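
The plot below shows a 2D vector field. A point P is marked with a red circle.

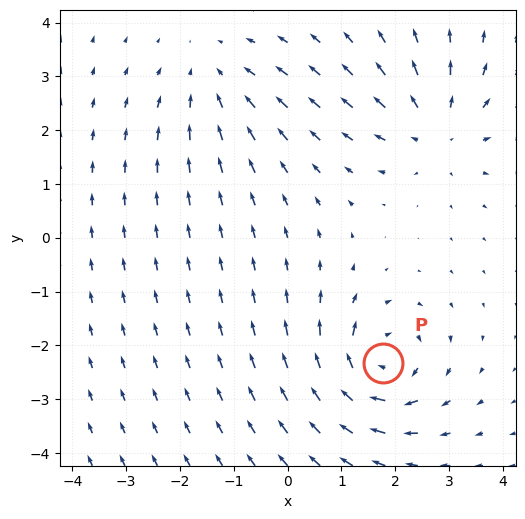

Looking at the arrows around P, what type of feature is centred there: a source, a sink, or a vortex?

vortex

At P (1.8, -2.3) the arrows circulate clockwise. Divergence ≈0, curl about -6 — near-zero divergence with nonzero curl is a vortex.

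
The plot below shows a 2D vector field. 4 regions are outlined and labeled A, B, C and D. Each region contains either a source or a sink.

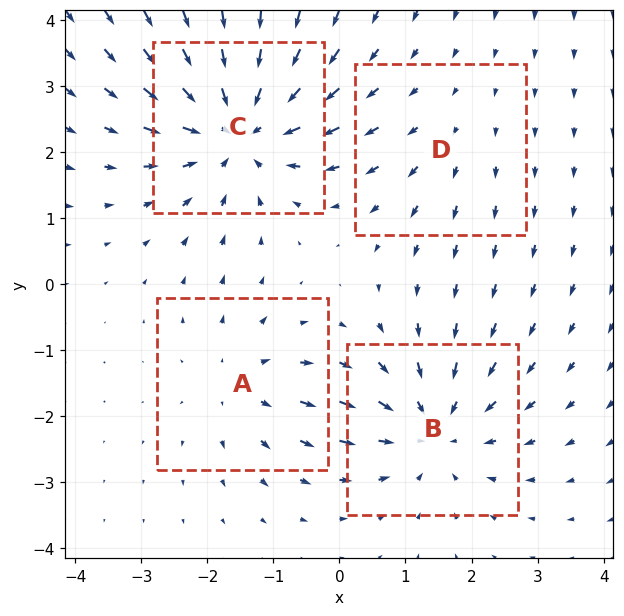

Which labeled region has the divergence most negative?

Divergence at each region's feature centre — A: about +3, B: about -5, C: about -6, D: about +2. Region C is most negative.

C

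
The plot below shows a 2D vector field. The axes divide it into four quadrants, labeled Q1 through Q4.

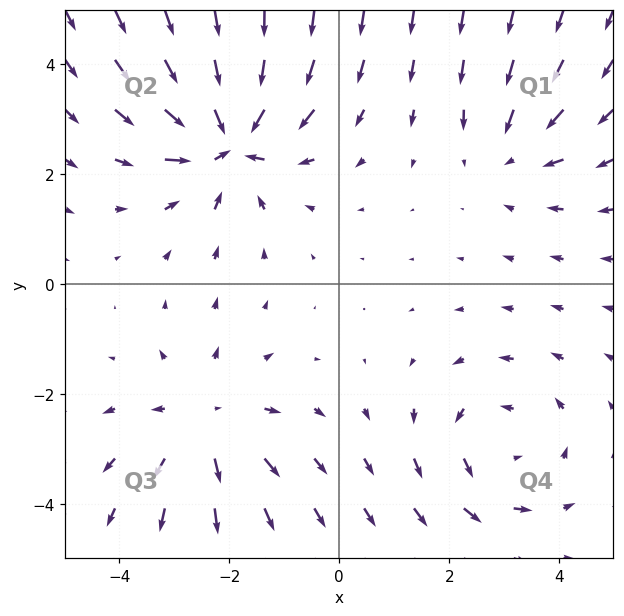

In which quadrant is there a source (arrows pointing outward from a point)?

The source sits at approximately (-2.5, -2.5), which lies in quadrant Q3. The divergence there is about +3, positive as expected for a source.

Q3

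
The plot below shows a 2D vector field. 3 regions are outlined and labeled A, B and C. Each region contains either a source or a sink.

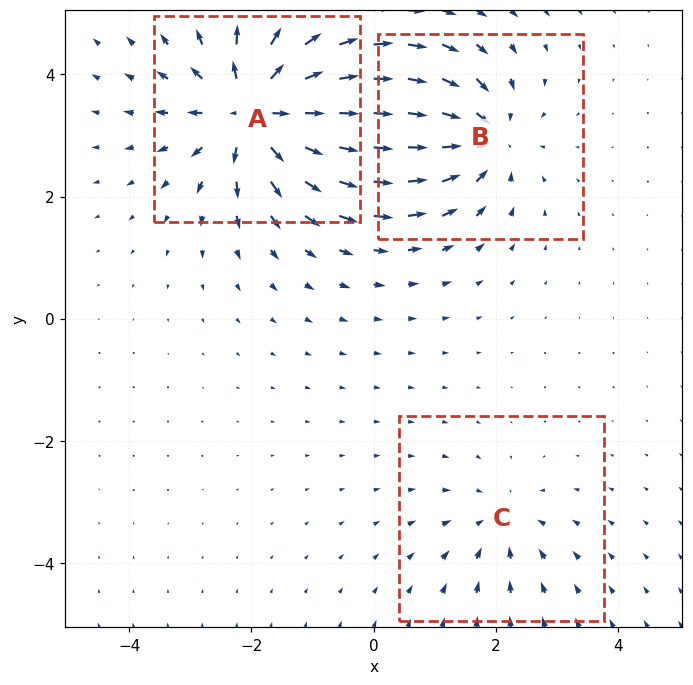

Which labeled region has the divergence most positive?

A

Divergence at each region's feature centre — A: about +6, B: about -4, C: about -2. Region A is most positive.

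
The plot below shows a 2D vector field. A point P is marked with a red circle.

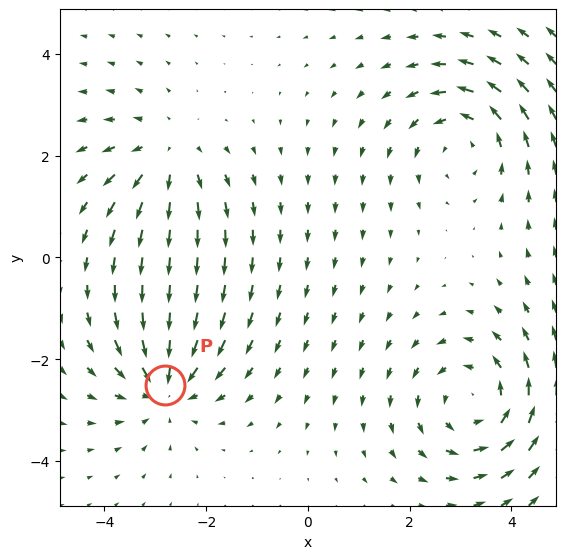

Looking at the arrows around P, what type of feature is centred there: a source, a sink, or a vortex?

sink

At P (-2.8, -2.5) the arrows converge inward. Divergence about -4, curl ≈0 — negative divergence with near-zero curl is a sink.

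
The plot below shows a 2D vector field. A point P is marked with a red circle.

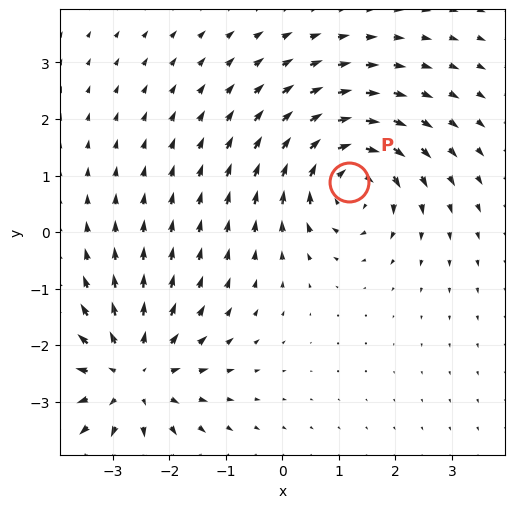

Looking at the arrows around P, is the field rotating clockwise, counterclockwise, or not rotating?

Near P at (1.2, 0.9) the arrows circulate clockwise. The curl (z-component) there is about -5; negative curl means clockwise rotation.

clockwise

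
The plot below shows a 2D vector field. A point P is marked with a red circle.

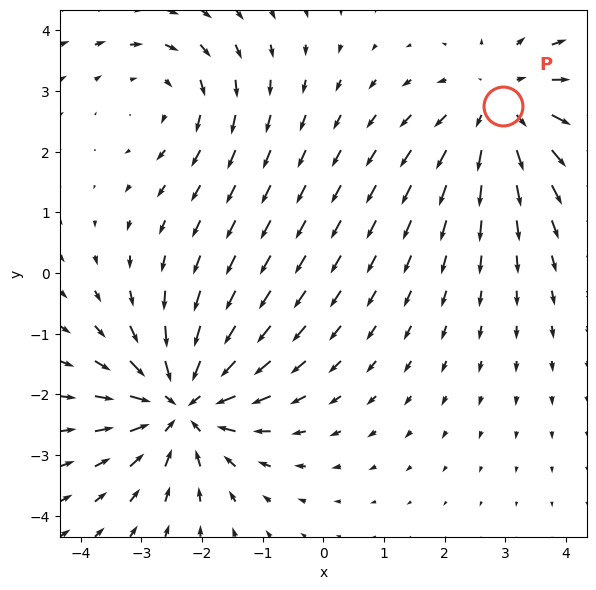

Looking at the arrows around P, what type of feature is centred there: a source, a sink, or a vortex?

At P (3.0, 2.7) the arrows spread outward. Divergence about +3, curl ≈0 — positive divergence with near-zero curl is a source.

source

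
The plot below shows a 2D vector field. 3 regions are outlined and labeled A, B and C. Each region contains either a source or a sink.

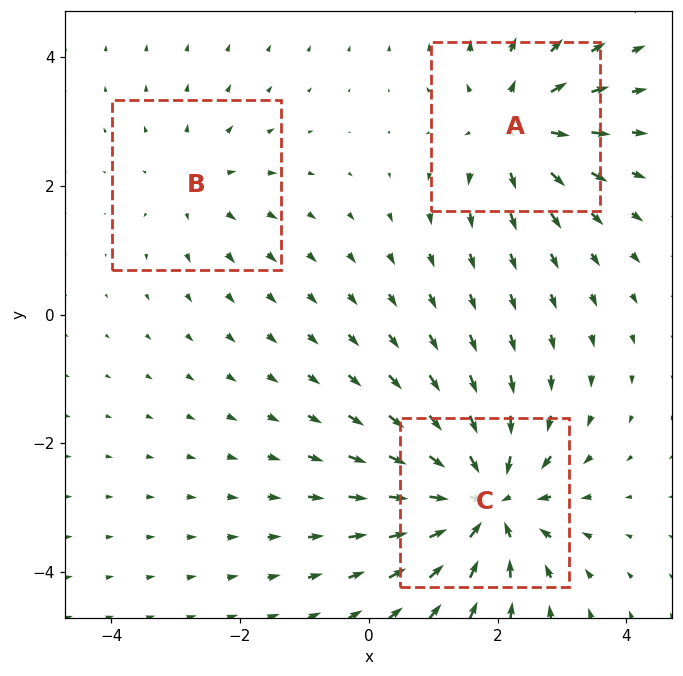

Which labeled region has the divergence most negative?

C

Divergence at each region's feature centre — A: about +3, B: about +2, C: about -5. Region C is most negative.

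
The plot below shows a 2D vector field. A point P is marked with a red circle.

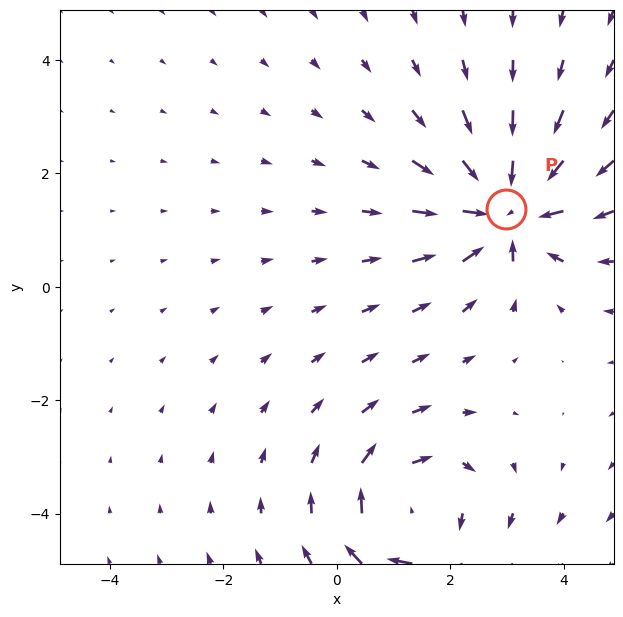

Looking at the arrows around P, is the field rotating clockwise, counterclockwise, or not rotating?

not rotating

Near P at (3.0, 1.4) the arrows show no circulation. The curl there is ≈0.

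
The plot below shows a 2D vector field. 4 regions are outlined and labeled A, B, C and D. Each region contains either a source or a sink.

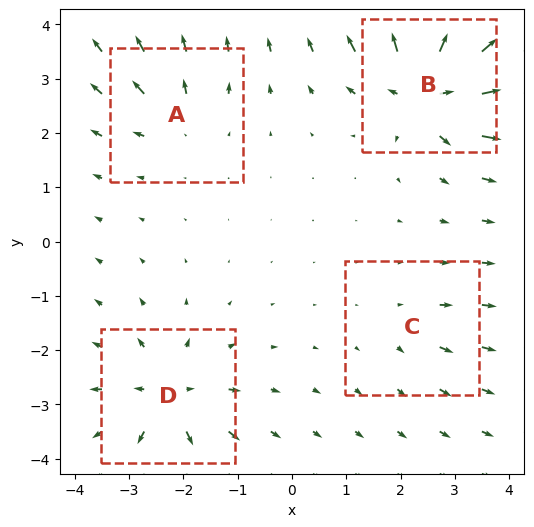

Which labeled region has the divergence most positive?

B

Divergence at each region's feature centre — A: about +4, B: about +9, C: about +2, D: about +6. Region B is most positive.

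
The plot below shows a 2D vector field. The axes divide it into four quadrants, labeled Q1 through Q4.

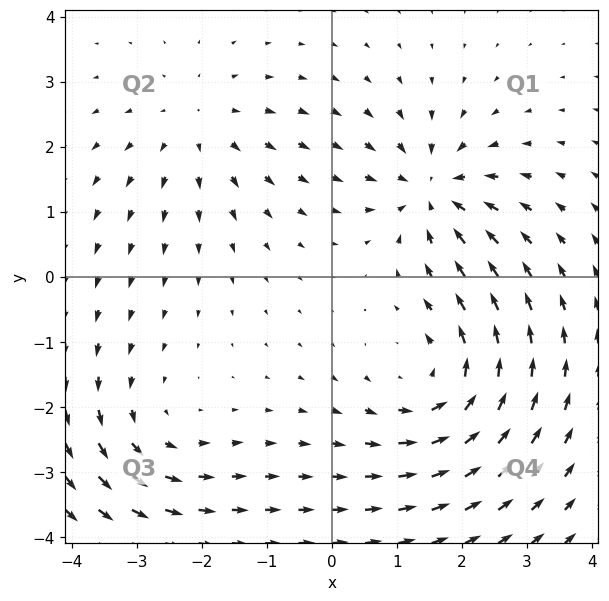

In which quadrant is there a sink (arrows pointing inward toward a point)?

Q1

The sink sits at approximately (1.5, 1.3), which lies in quadrant Q1. The divergence there is about -5, negative as expected for a sink.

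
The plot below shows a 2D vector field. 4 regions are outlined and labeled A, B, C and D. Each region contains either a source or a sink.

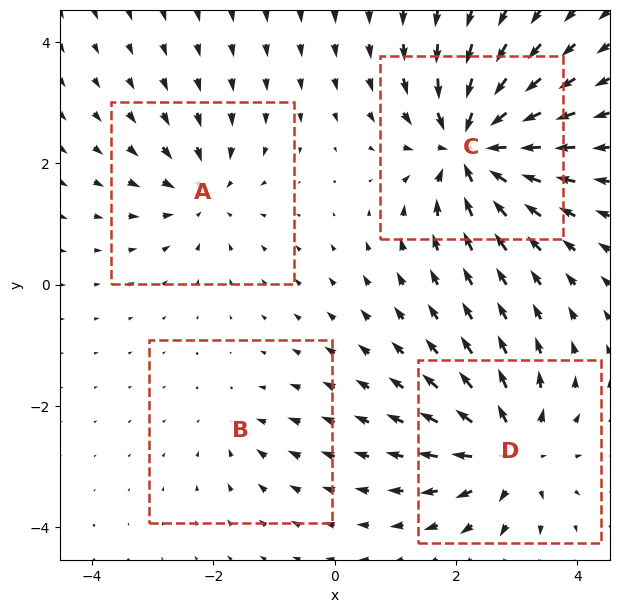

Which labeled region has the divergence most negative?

Divergence at each region's feature centre — A: about -4, B: about -2, C: about -9, D: about +6. Region C is most negative.

C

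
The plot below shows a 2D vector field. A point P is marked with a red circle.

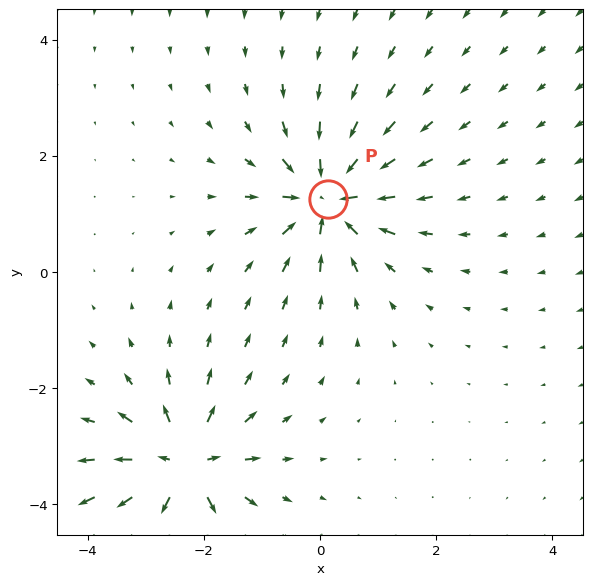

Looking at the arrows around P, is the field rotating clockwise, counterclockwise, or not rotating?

not rotating

Near P at (0.1, 1.3) the arrows show no circulation. The curl there is ≈0.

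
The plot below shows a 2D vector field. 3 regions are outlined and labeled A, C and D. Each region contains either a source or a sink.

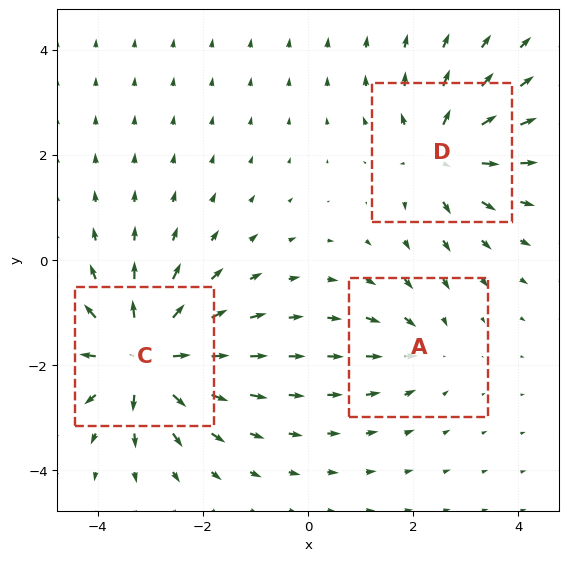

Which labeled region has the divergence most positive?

C

Divergence at each region's feature centre — A: about -2, C: about +6, D: about +4. Region C is most positive.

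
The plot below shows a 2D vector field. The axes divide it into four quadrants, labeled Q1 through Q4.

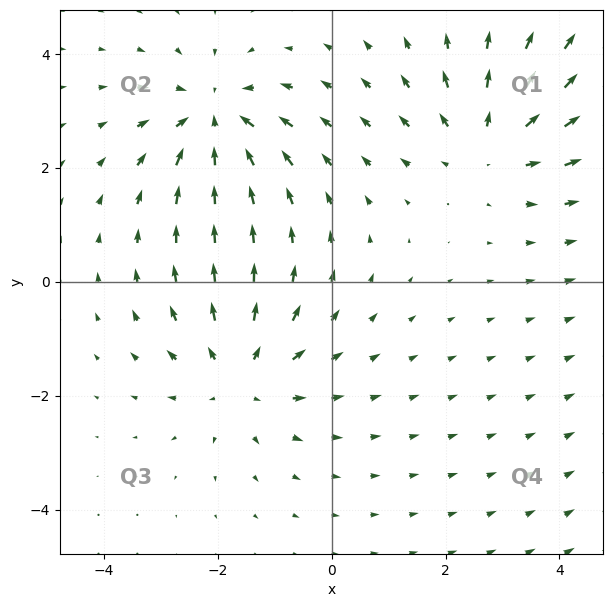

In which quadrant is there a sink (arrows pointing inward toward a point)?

The sink sits at approximately (-2.1, 2.9), which lies in quadrant Q2. The divergence there is about -5, negative as expected for a sink.

Q2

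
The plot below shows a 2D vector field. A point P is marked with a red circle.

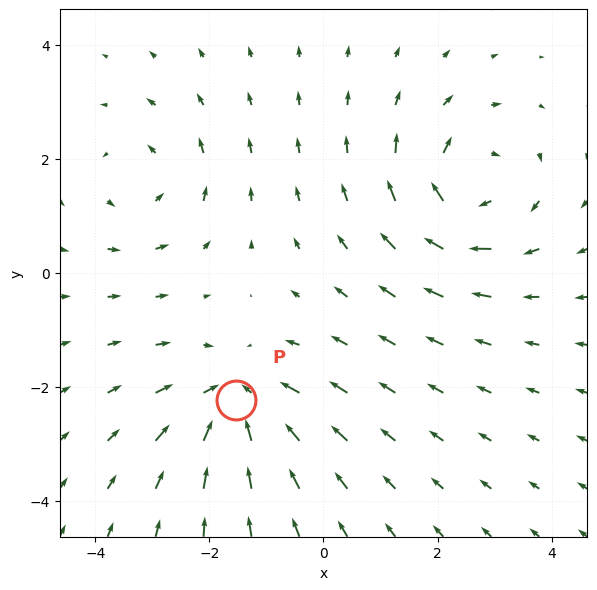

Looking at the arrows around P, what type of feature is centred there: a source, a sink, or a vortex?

sink

At P (-1.5, -2.2) the arrows converge inward. Divergence about -5, curl ≈0 — negative divergence with near-zero curl is a sink.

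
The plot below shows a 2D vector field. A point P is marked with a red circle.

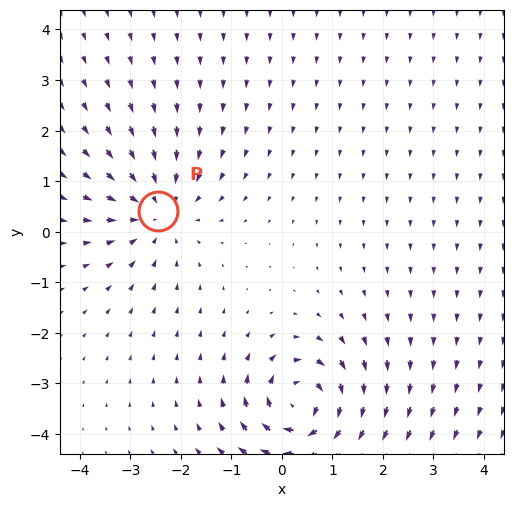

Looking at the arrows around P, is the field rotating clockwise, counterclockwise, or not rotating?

Near P at (-2.4, 0.4) the arrows show no circulation. The curl there is ≈0.

not rotating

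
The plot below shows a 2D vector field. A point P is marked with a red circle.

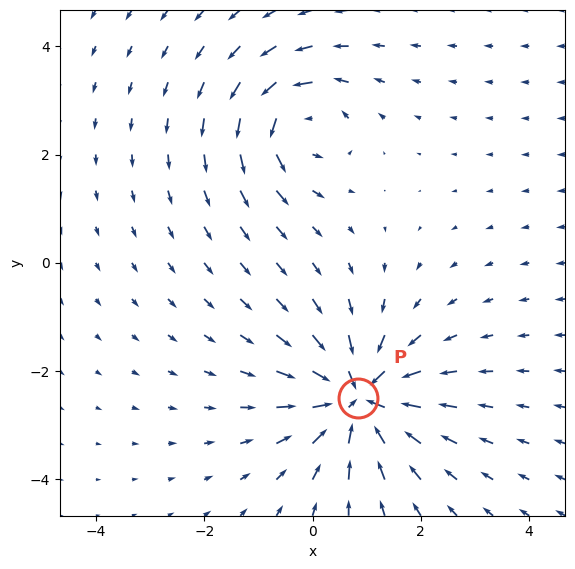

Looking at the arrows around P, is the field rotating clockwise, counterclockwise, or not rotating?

not rotating

Near P at (0.8, -2.5) the arrows show no circulation. The curl there is ≈0.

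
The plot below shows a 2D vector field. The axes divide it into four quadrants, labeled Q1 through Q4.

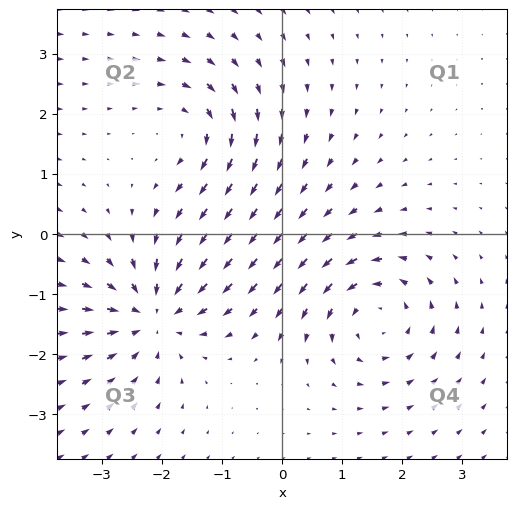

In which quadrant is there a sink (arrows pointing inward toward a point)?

Q3

The sink sits at approximately (-2.1, -1.4), which lies in quadrant Q3. The divergence there is about -6, negative as expected for a sink.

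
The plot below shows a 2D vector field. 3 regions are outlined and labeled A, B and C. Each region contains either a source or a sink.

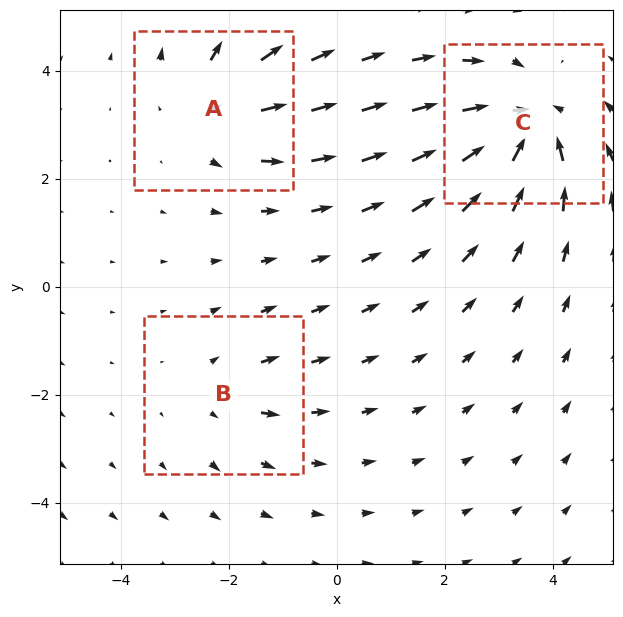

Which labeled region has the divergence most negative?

Divergence at each region's feature centre — A: about +3, B: about +2, C: about -5. Region C is most negative.

C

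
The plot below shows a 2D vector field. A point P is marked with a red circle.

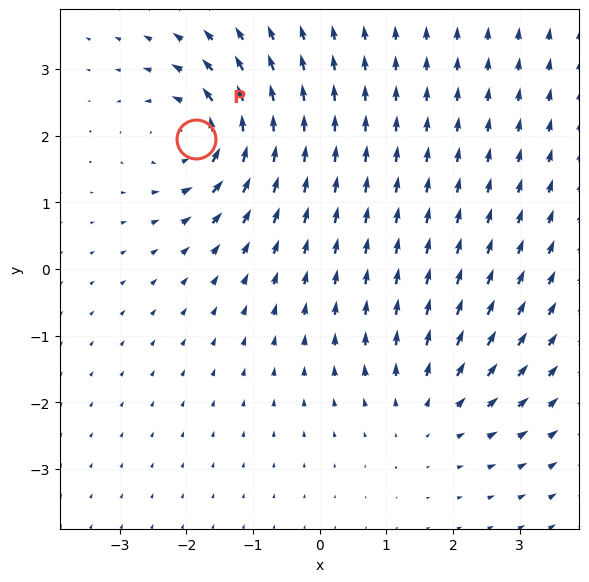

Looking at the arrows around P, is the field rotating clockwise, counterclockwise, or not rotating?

counterclockwise

Near P at (-1.9, 2.0) the arrows circulate counterclockwise. The curl (z-component) there is about +5; positive curl means counterclockwise rotation.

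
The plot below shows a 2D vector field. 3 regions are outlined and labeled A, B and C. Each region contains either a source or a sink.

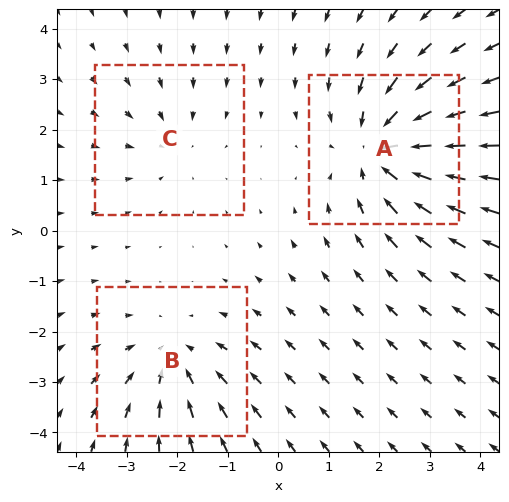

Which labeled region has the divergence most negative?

Divergence at each region's feature centre — A: about -4, B: about -3, C: about -2. Region A is most negative.

A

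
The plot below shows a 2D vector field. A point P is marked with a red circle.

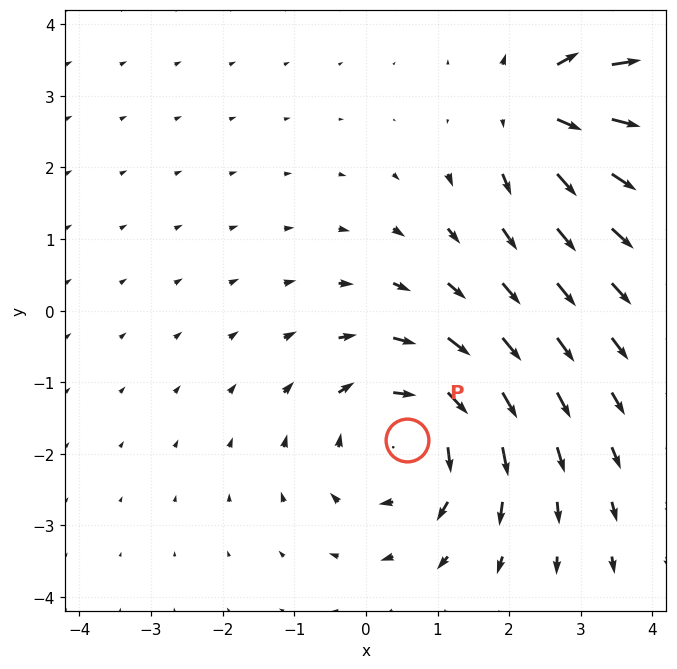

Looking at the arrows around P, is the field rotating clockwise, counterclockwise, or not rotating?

Near P at (0.6, -1.8) the arrows circulate clockwise. The curl (z-component) there is about -4; negative curl means clockwise rotation.

clockwise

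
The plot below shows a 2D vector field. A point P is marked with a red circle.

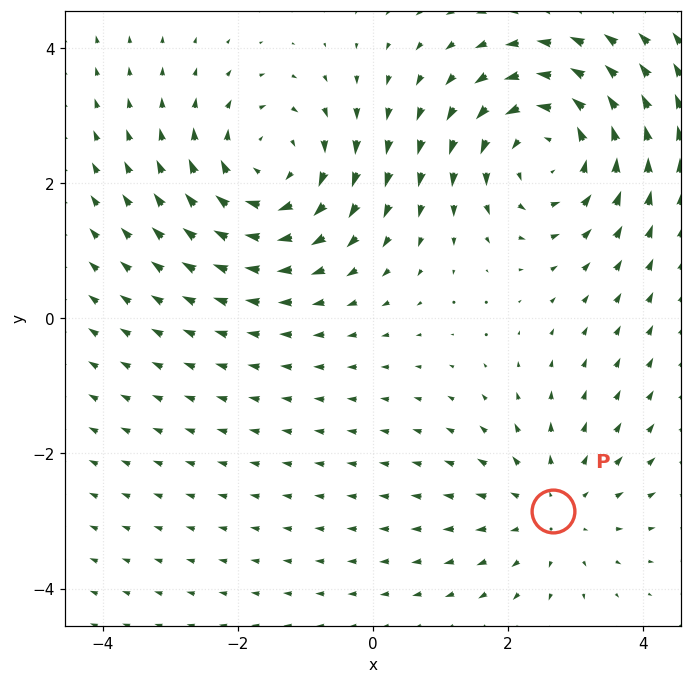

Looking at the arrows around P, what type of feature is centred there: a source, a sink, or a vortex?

source

At P (2.7, -2.8) the arrows spread outward. Divergence about +2, curl ≈0 — positive divergence with near-zero curl is a source.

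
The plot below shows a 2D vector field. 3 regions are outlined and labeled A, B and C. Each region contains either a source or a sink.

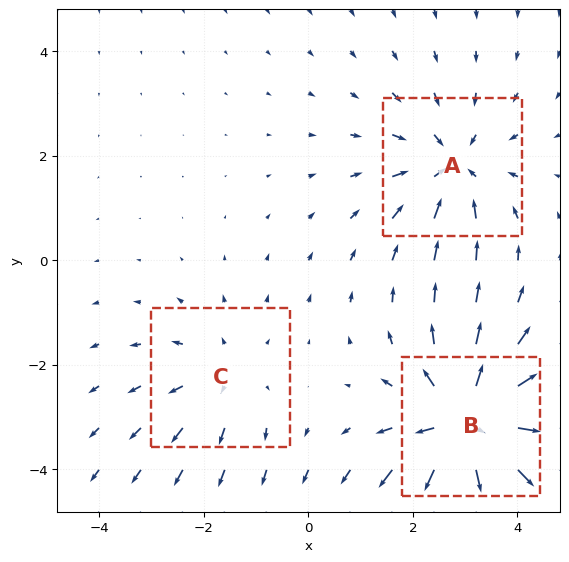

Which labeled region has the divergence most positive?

B

Divergence at each region's feature centre — A: about -3, B: about +5, C: about +2. Region B is most positive.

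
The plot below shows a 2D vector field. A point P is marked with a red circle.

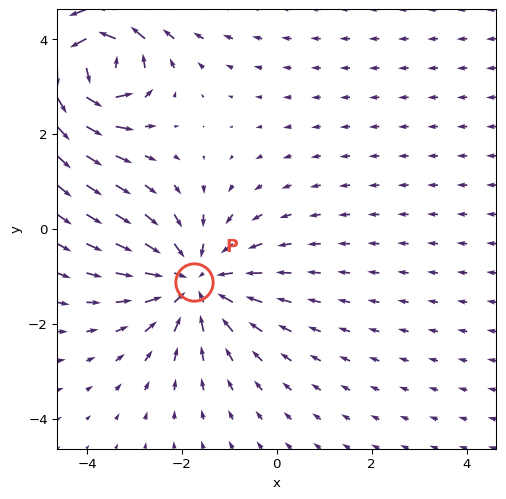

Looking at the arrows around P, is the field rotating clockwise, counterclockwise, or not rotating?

not rotating

Near P at (-1.7, -1.1) the arrows show no circulation. The curl there is ≈0.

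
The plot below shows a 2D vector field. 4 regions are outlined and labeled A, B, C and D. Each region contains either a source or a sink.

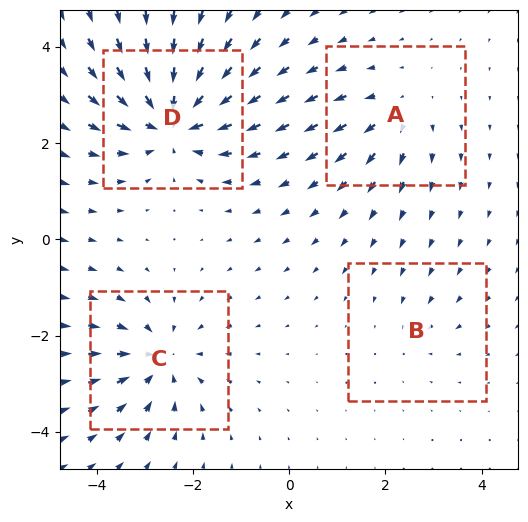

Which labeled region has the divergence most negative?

Divergence at each region's feature centre — A: about +3, B: about -2, C: about -5, D: about -7. Region D is most negative.

D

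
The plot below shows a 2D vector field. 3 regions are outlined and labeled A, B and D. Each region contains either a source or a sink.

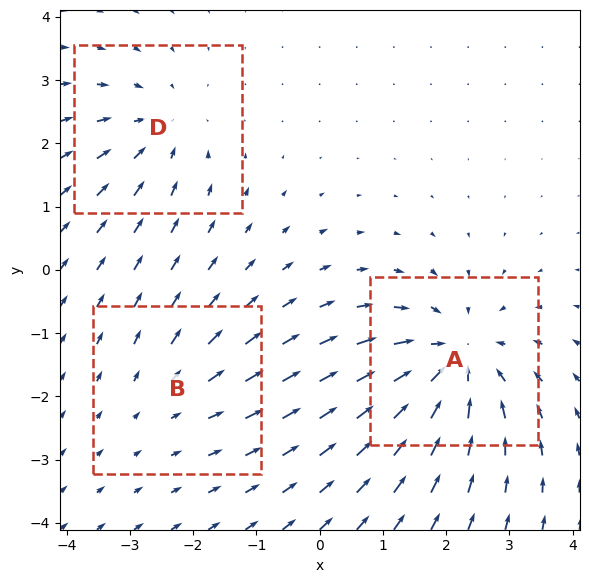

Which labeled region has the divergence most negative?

A

Divergence at each region's feature centre — A: about -5, B: about +2, D: about -3. Region A is most negative.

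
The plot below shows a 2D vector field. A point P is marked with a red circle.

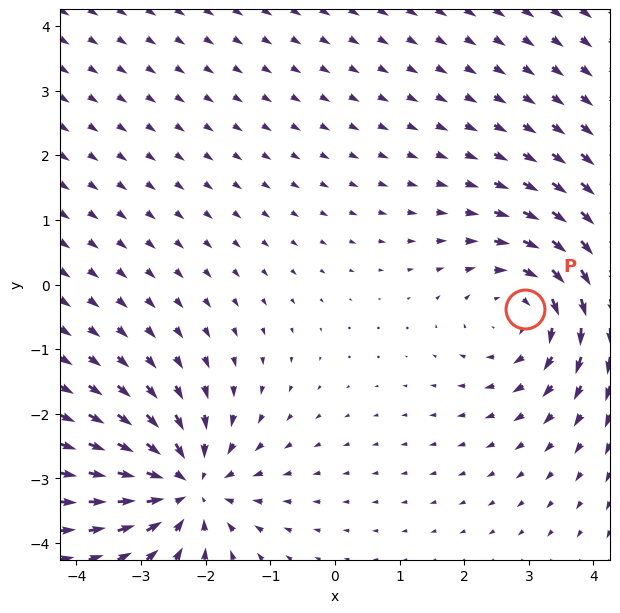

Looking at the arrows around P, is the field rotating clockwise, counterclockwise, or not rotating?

Near P at (2.9, -0.4) the arrows circulate clockwise. The curl (z-component) there is about -2; negative curl means clockwise rotation.

clockwise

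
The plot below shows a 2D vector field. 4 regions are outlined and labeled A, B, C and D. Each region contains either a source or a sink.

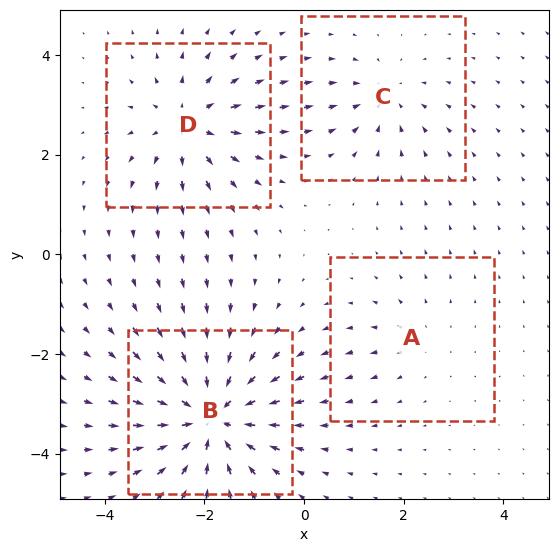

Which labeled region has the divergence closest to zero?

Divergence at each region's feature centre — A: about +2, B: about -8, C: about -4, D: about +5. Region A is closest to zero.

A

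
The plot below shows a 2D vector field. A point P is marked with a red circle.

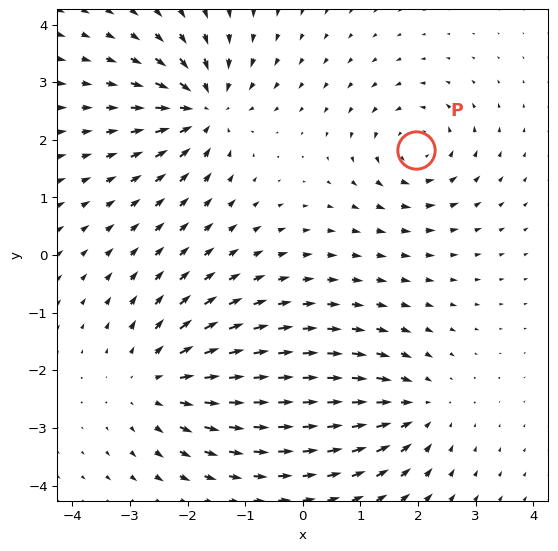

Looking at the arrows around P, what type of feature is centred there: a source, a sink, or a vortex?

vortex

At P (2.0, 1.8) the arrows circulate counterclockwise. Divergence ≈0, curl about +4 — near-zero divergence with nonzero curl is a vortex.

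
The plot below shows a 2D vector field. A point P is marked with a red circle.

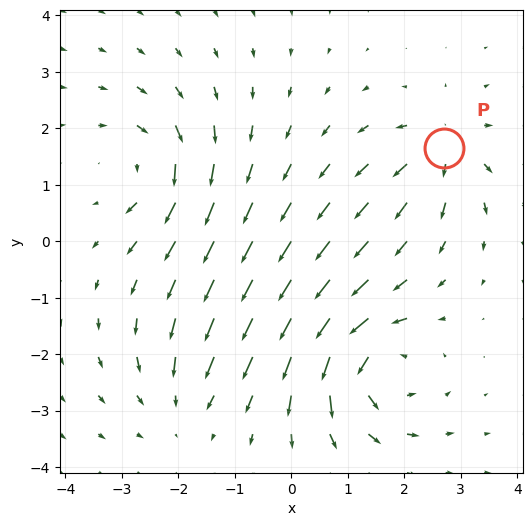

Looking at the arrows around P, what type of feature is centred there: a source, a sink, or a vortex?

source

At P (2.7, 1.6) the arrows spread outward. Divergence about +4, curl ≈0 — positive divergence with near-zero curl is a source.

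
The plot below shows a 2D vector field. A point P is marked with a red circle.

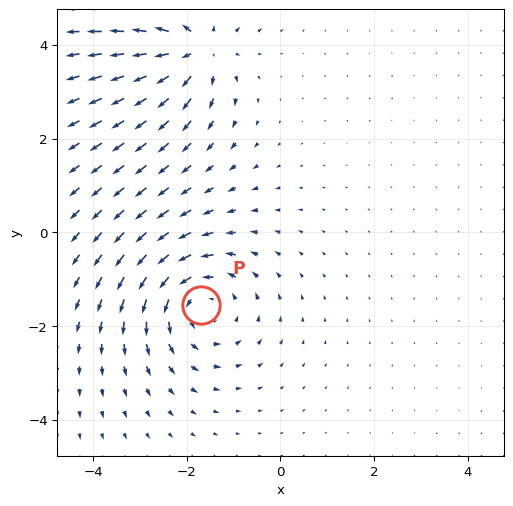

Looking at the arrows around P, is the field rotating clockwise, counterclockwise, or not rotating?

counterclockwise

Near P at (-1.7, -1.6) the arrows circulate counterclockwise. The curl (z-component) there is about +4; positive curl means counterclockwise rotation.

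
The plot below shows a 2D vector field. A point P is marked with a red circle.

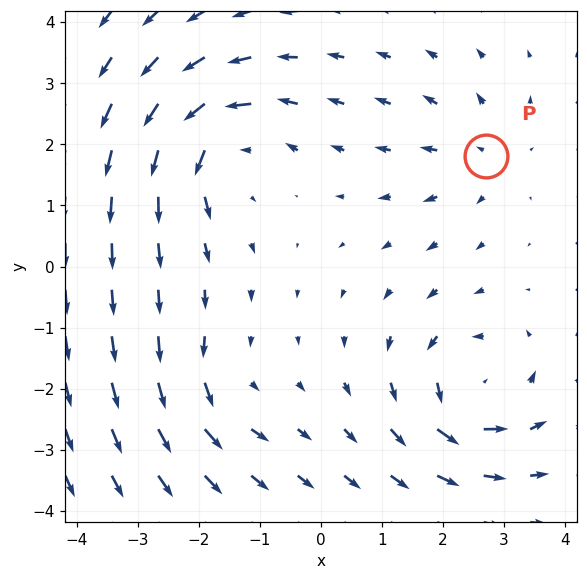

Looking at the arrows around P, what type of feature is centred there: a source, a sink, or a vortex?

source

At P (2.7, 1.8) the arrows spread outward. Divergence about +3, curl ≈0 — positive divergence with near-zero curl is a source.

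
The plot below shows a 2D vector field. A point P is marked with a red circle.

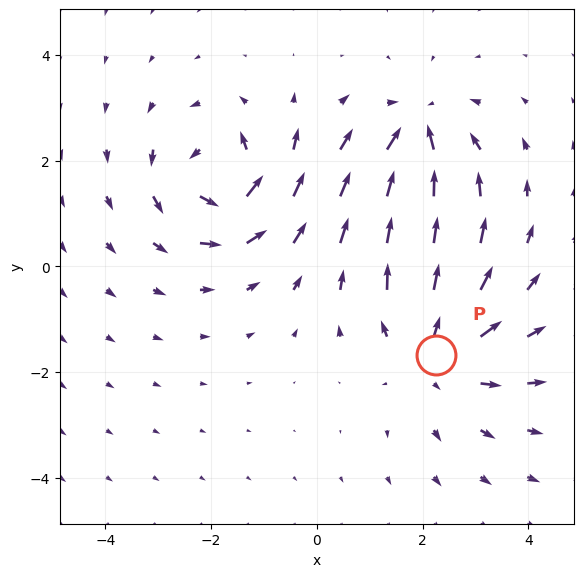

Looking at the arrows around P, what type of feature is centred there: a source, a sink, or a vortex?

At P (2.3, -1.7) the arrows spread outward. Divergence about +4, curl ≈0 — positive divergence with near-zero curl is a source.

source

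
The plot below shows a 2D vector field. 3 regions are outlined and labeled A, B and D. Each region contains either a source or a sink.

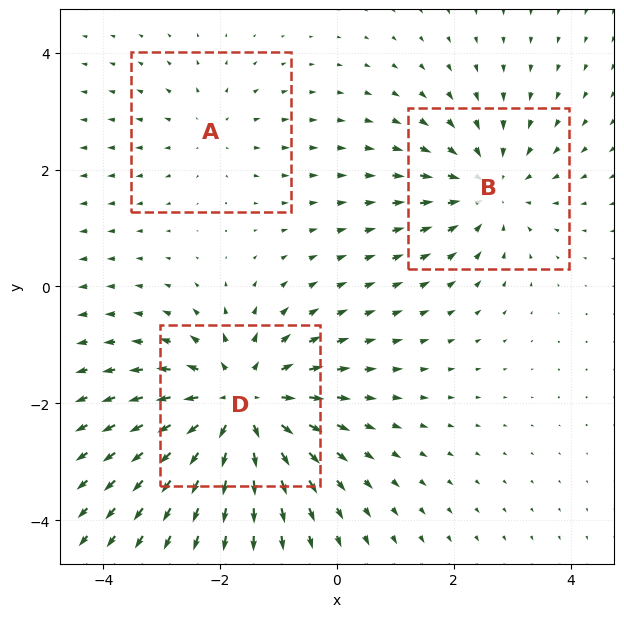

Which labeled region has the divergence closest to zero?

A

Divergence at each region's feature centre — A: about +2, B: about -3, D: about +4. Region A is closest to zero.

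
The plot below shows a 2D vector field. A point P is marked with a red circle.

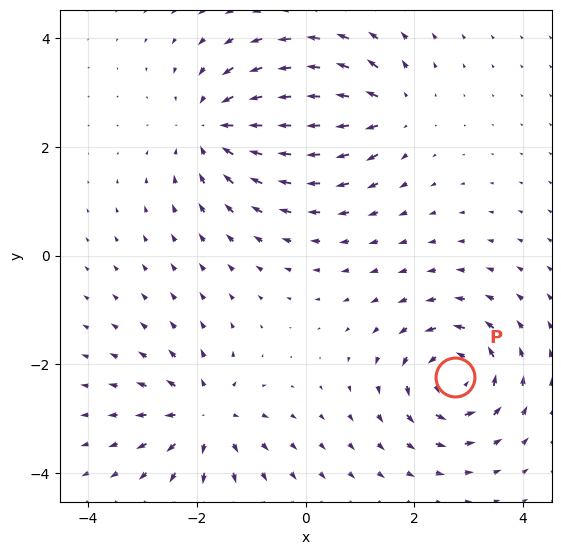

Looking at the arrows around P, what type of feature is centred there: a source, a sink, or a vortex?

At P (2.7, -2.2) the arrows circulate counterclockwise. Divergence ≈0, curl about +6 — near-zero divergence with nonzero curl is a vortex.

vortex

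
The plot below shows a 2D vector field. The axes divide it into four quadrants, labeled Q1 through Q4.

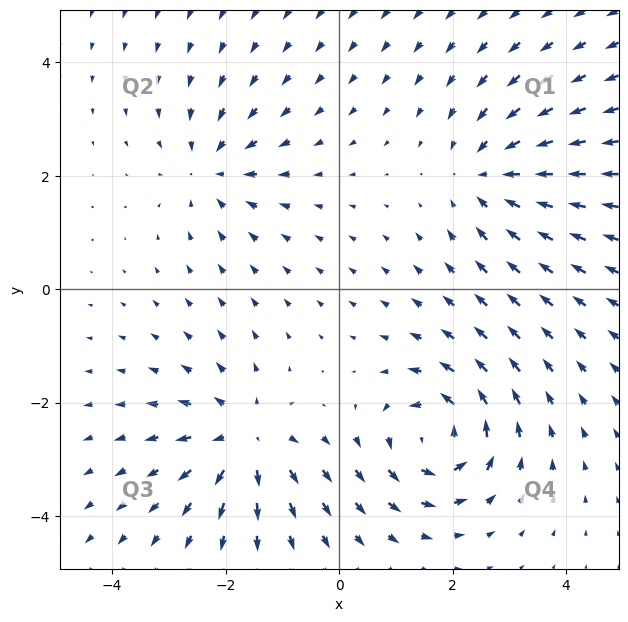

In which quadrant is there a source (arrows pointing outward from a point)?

Q3

The source sits at approximately (-1.7, -2.6), which lies in quadrant Q3. The divergence there is about +5, positive as expected for a source.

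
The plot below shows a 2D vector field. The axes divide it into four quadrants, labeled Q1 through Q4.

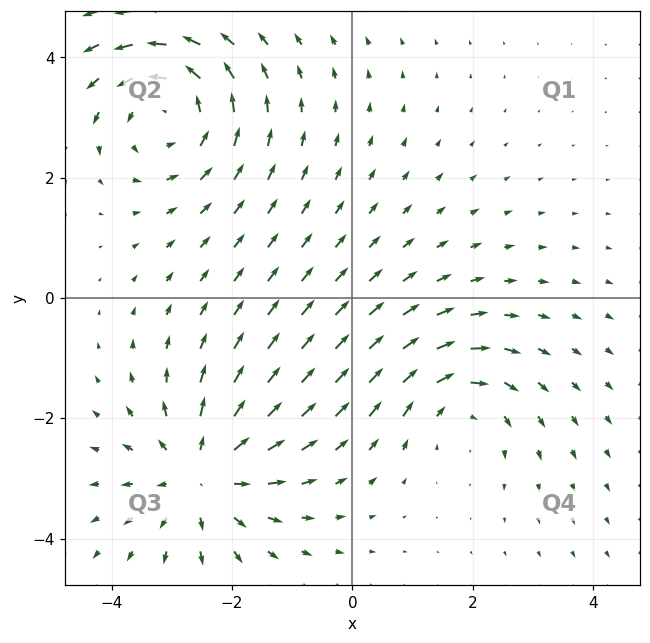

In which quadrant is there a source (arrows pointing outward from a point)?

Q3

The source sits at approximately (-2.5, -2.9), which lies in quadrant Q3. The divergence there is about +5, positive as expected for a source.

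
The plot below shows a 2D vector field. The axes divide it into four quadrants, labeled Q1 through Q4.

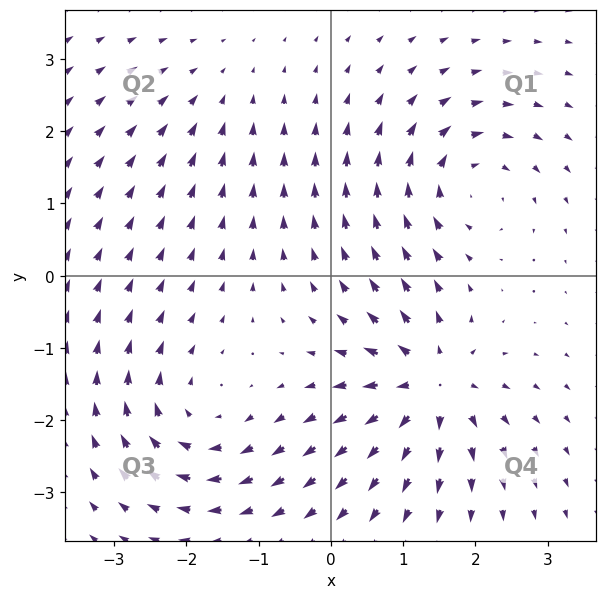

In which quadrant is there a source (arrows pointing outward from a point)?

The source sits at approximately (1.4, -1.5), which lies in quadrant Q4. The divergence there is about +7, positive as expected for a source.

Q4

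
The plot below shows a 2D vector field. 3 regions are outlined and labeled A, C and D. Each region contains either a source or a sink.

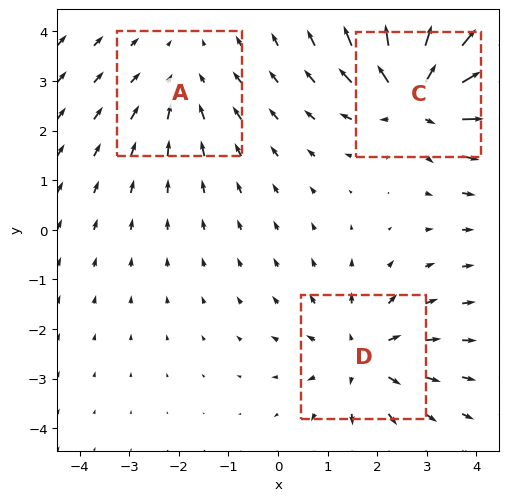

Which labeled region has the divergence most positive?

C

Divergence at each region's feature centre — A: about -2, C: about +5, D: about +3. Region C is most positive.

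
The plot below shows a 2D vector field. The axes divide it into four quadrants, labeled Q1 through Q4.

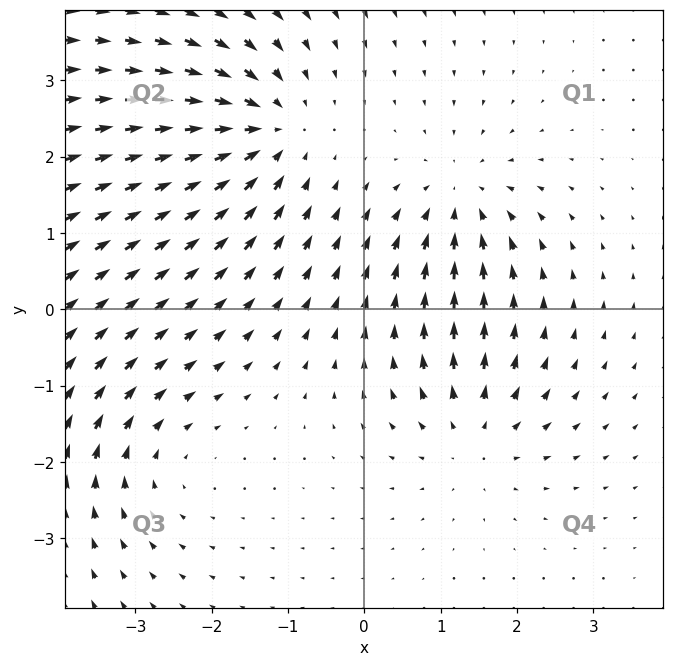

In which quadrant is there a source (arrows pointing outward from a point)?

The source sits at approximately (1.4, -1.6), which lies in quadrant Q4. The divergence there is about +4, positive as expected for a source.

Q4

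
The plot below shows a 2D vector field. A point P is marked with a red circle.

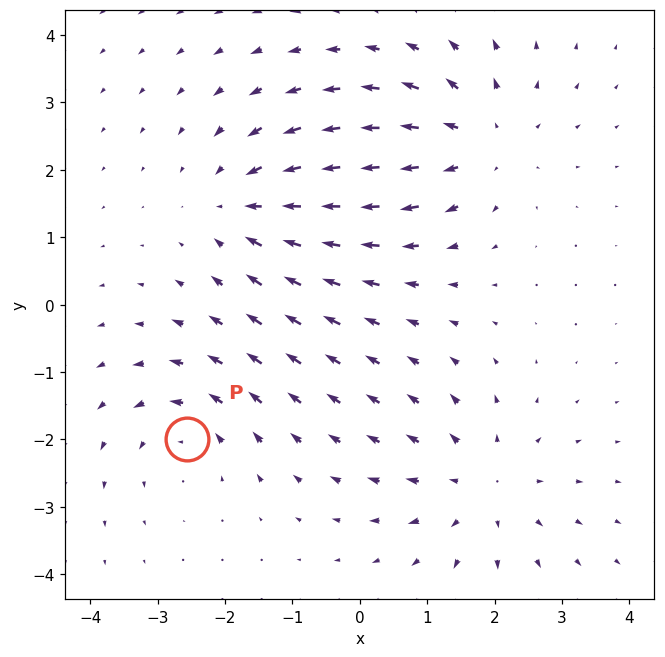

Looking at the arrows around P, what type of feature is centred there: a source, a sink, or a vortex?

At P (-2.6, -2.0) the arrows circulate counterclockwise. Divergence ≈0, curl about +4 — near-zero divergence with nonzero curl is a vortex.

vortex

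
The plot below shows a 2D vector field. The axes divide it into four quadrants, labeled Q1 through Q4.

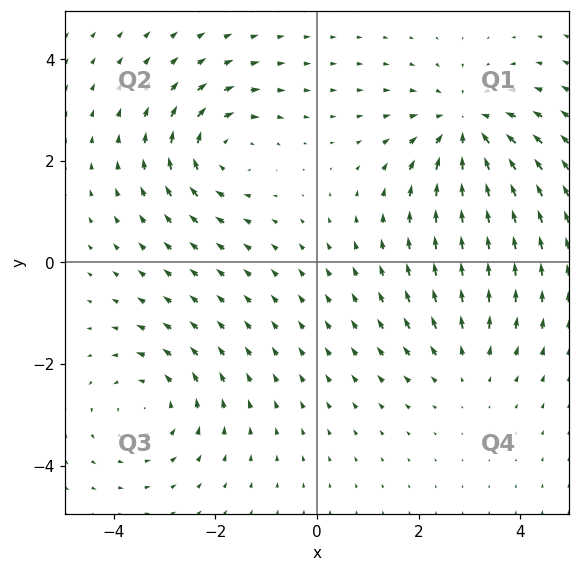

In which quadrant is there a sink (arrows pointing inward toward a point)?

The sink sits at approximately (2.9, 2.7), which lies in quadrant Q1. The divergence there is about -4, negative as expected for a sink.

Q1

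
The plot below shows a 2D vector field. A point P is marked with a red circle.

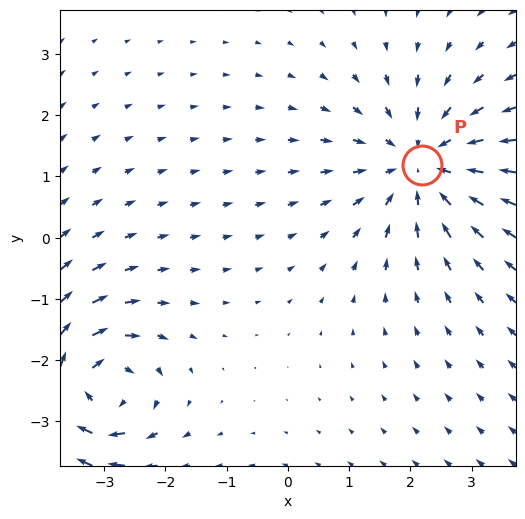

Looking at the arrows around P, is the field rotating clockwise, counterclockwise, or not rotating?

Near P at (2.2, 1.2) the arrows show no circulation. The curl there is ≈0.

not rotating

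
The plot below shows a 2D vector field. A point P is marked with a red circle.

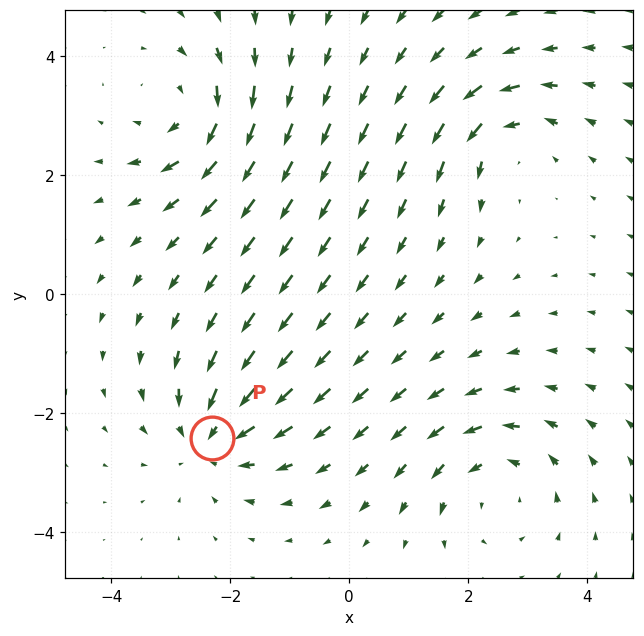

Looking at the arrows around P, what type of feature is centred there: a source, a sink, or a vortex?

At P (-2.3, -2.4) the arrows converge inward. Divergence about -5, curl ≈0 — negative divergence with near-zero curl is a sink.

sink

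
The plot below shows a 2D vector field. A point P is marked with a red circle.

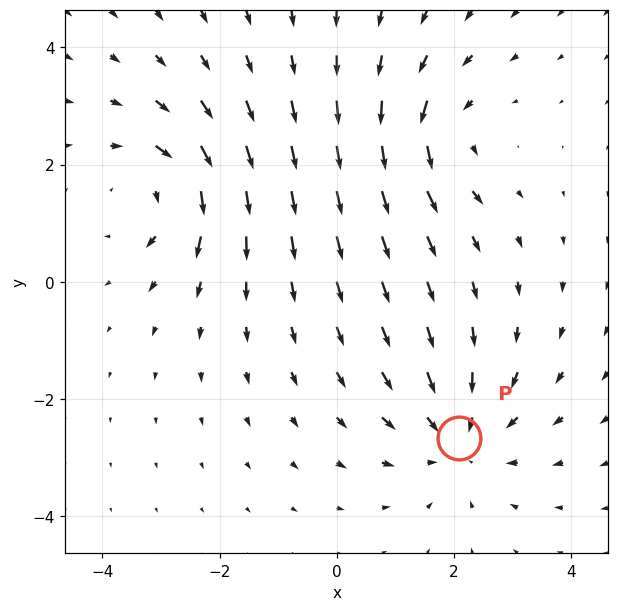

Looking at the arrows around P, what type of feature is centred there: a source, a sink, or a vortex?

At P (2.1, -2.7) the arrows converge inward. Divergence about -3, curl ≈0 — negative divergence with near-zero curl is a sink.

sink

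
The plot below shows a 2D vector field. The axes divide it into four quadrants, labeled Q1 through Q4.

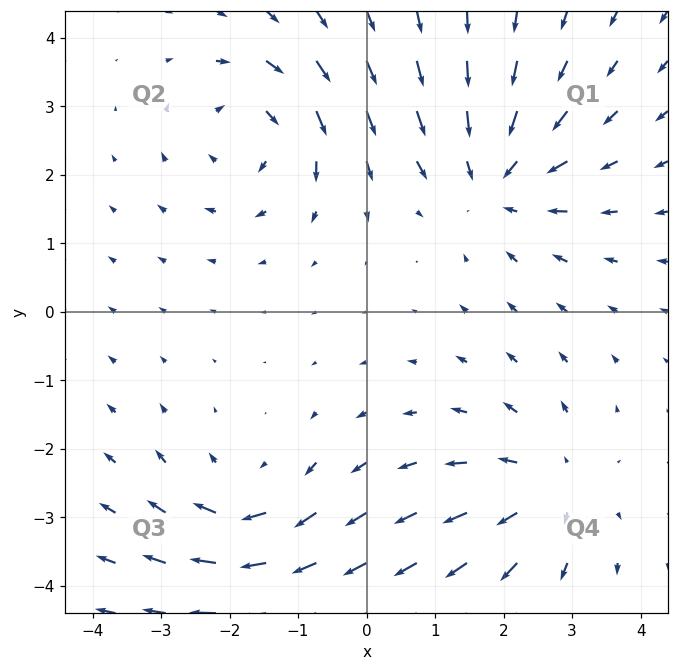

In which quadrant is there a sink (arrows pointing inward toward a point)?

The sink sits at approximately (1.9, 1.9), which lies in quadrant Q1. The divergence there is about -4, negative as expected for a sink.

Q1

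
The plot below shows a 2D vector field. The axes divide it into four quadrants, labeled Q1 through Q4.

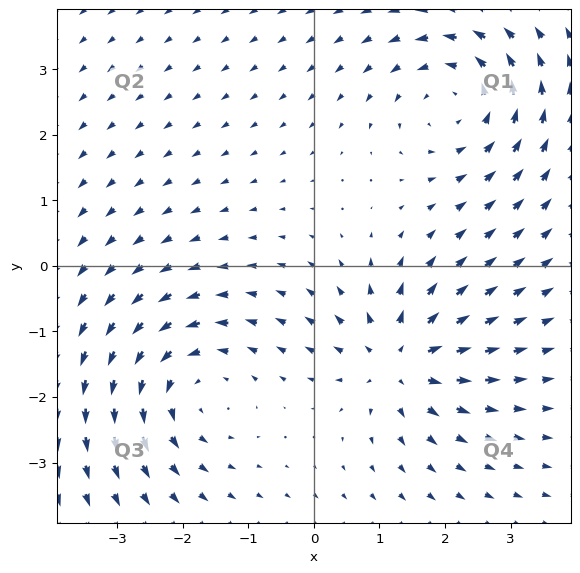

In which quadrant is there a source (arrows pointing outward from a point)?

Q4

The source sits at approximately (1.3, -1.5), which lies in quadrant Q4. The divergence there is about +6, positive as expected for a source.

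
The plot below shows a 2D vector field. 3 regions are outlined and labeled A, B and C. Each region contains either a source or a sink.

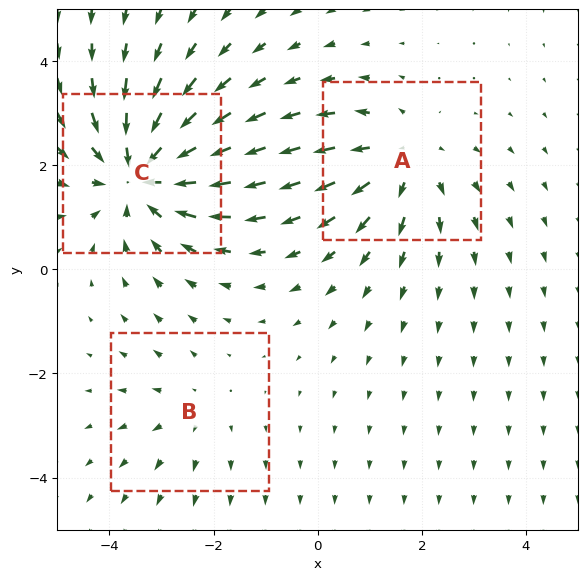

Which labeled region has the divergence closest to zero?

Divergence at each region's feature centre — A: about +3, B: about +2, C: about -4. Region B is closest to zero.

B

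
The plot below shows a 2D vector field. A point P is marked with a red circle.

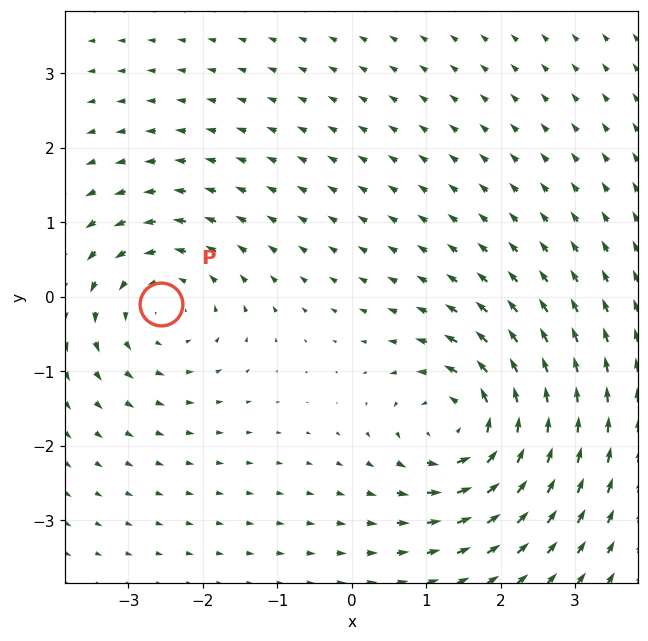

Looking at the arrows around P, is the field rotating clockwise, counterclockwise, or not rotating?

Near P at (-2.6, -0.1) the arrows circulate counterclockwise. The curl (z-component) there is about +3; positive curl means counterclockwise rotation.

counterclockwise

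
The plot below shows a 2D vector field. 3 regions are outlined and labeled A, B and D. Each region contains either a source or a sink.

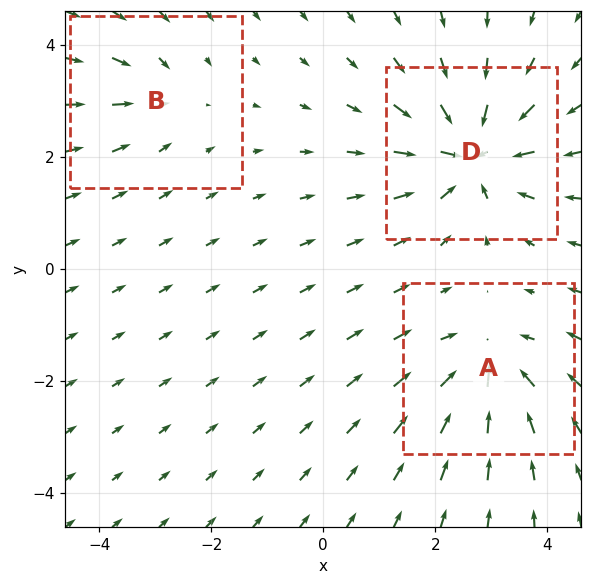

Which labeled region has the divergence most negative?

Divergence at each region's feature centre — A: about -4, B: about -2, D: about -5. Region D is most negative.

D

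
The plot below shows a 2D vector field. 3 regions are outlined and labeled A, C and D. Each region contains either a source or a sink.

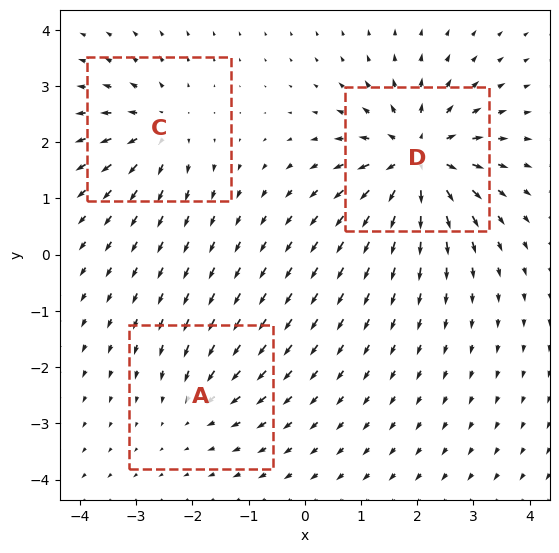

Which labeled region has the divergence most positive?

Divergence at each region's feature centre — A: about -2, C: about +4, D: about +6. Region D is most positive.

D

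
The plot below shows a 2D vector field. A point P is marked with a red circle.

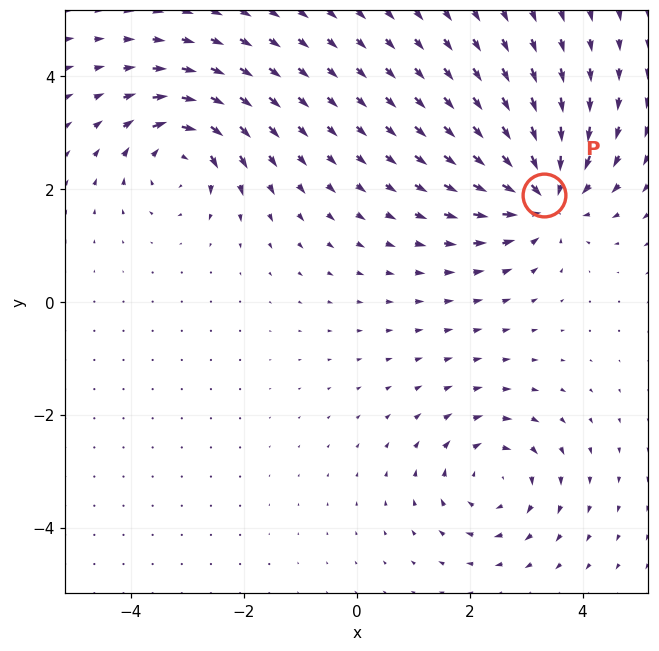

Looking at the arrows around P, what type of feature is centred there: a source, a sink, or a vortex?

sink

At P (3.3, 1.9) the arrows converge inward. Divergence about -4, curl ≈0 — negative divergence with near-zero curl is a sink.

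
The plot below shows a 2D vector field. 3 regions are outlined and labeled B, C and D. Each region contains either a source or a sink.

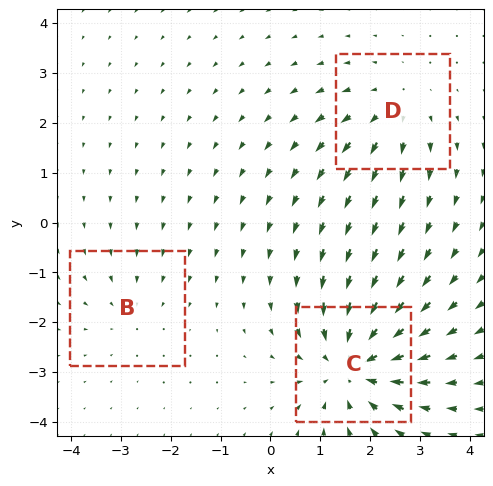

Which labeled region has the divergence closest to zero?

B

Divergence at each region's feature centre — B: about -2, C: about -5, D: about +3. Region B is closest to zero.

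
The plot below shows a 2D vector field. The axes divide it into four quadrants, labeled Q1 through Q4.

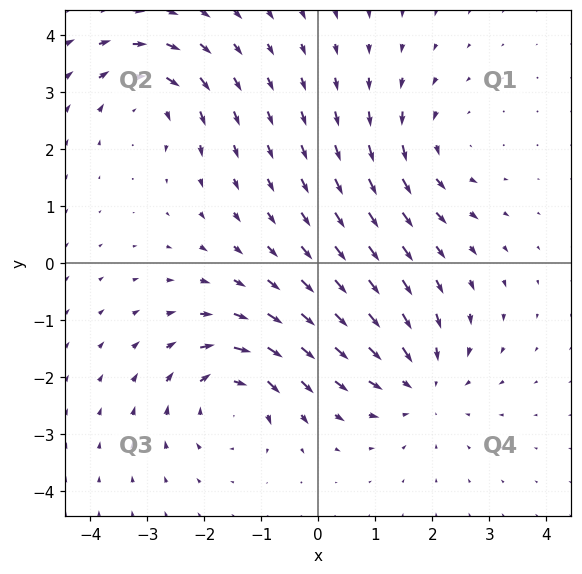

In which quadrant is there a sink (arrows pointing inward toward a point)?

The sink sits at approximately (1.8, -2.1), which lies in quadrant Q4. The divergence there is about -4, negative as expected for a sink.

Q4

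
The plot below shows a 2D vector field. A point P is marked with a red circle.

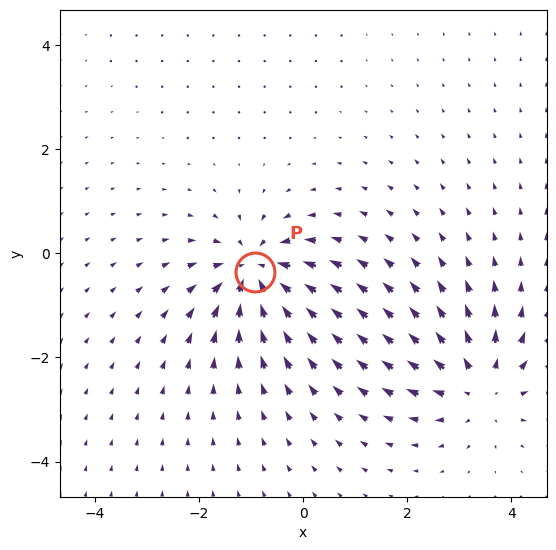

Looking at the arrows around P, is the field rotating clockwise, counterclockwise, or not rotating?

Near P at (-0.9, -0.4) the arrows show no circulation. The curl there is ≈0.

not rotating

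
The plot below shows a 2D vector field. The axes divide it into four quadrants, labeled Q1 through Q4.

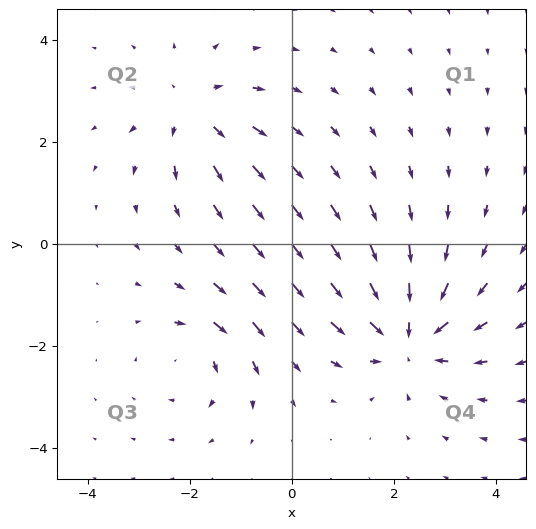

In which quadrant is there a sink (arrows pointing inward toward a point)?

The sink sits at approximately (2.3, -1.8), which lies in quadrant Q4. The divergence there is about -5, negative as expected for a sink.

Q4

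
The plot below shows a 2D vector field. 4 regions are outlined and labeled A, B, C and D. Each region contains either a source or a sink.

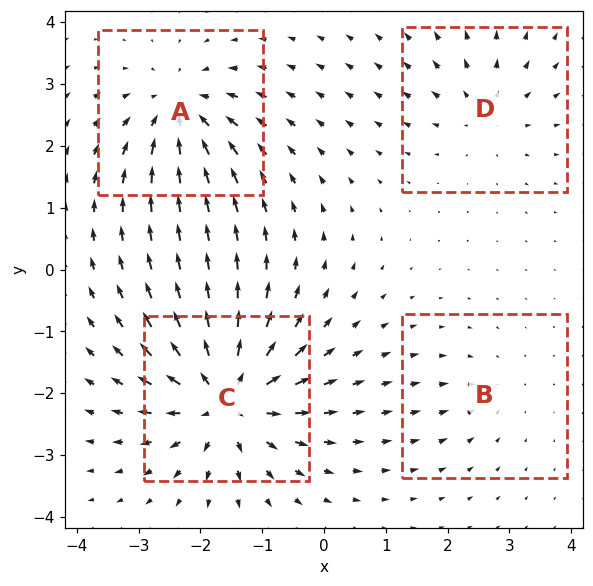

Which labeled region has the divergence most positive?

C

Divergence at each region's feature centre — A: about -6, B: about -2, C: about +9, D: about +4. Region C is most positive.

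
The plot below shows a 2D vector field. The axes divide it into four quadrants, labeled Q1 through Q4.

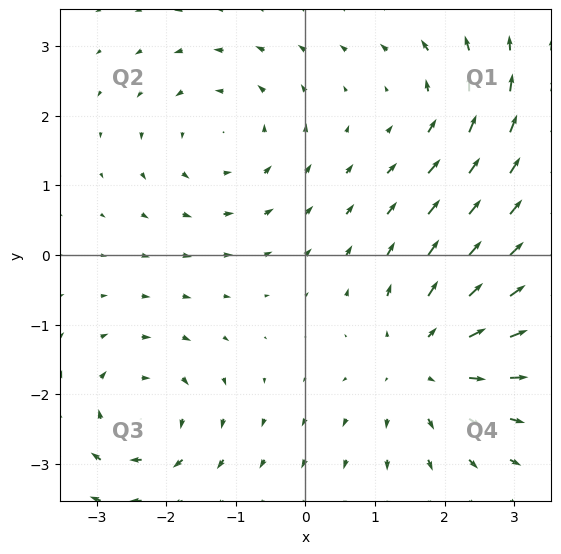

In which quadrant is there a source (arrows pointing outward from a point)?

Q4

The source sits at approximately (1.8, -1.5), which lies in quadrant Q4. The divergence there is about +4, positive as expected for a source.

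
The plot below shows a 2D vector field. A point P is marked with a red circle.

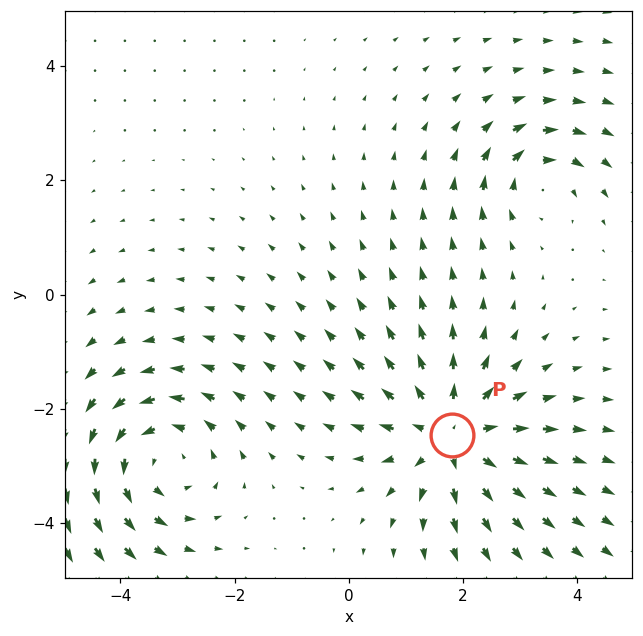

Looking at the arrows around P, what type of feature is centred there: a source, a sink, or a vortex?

source

At P (1.8, -2.5) the arrows spread outward. Divergence about +5, curl ≈0 — positive divergence with near-zero curl is a source.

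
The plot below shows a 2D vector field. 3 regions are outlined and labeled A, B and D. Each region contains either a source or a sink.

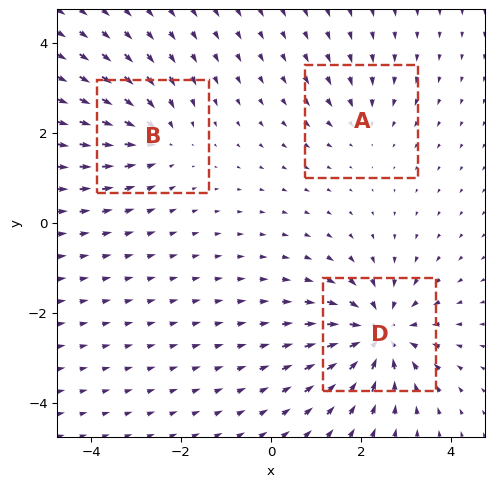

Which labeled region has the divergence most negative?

Divergence at each region's feature centre — A: about -2, B: about -3, D: about -5. Region D is most negative.

D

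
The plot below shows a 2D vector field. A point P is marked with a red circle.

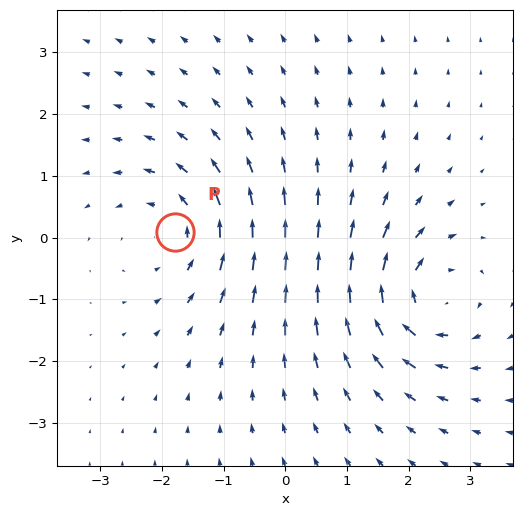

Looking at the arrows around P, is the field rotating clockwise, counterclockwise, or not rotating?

counterclockwise

Near P at (-1.8, 0.1) the arrows circulate counterclockwise. The curl (z-component) there is about +4; positive curl means counterclockwise rotation.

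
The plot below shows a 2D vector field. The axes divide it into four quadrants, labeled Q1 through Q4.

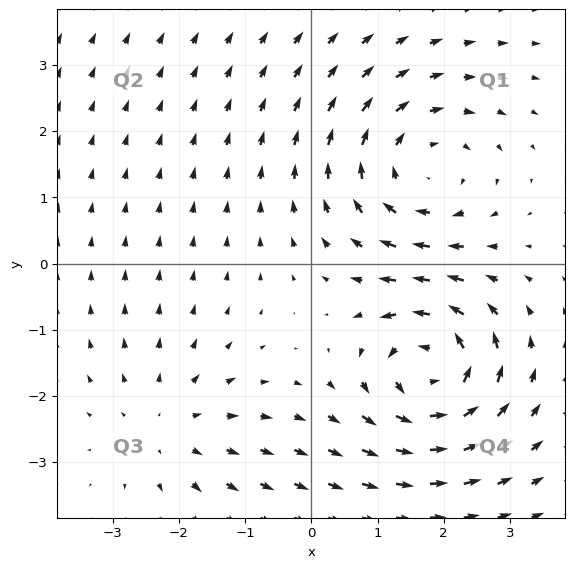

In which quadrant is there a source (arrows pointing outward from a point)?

The source sits at approximately (-2.2, -2.5), which lies in quadrant Q3. The divergence there is about +2, positive as expected for a source.

Q3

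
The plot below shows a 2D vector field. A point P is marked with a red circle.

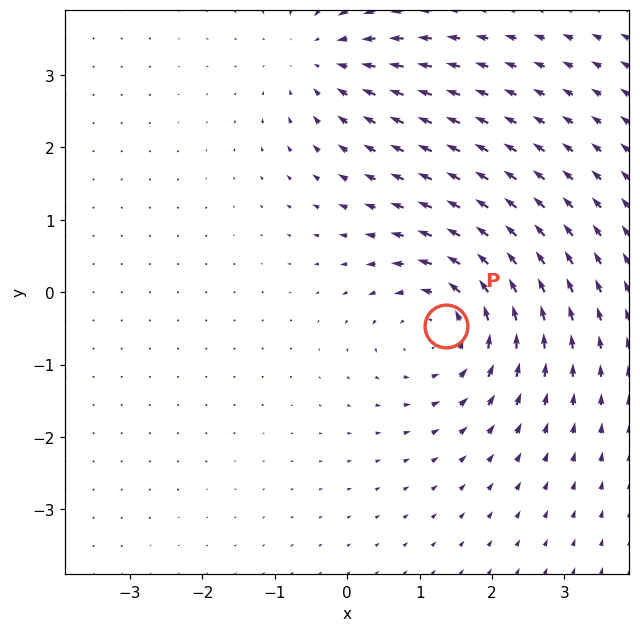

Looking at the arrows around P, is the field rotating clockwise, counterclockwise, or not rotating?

counterclockwise

Near P at (1.4, -0.5) the arrows circulate counterclockwise. The curl (z-component) there is about +4; positive curl means counterclockwise rotation.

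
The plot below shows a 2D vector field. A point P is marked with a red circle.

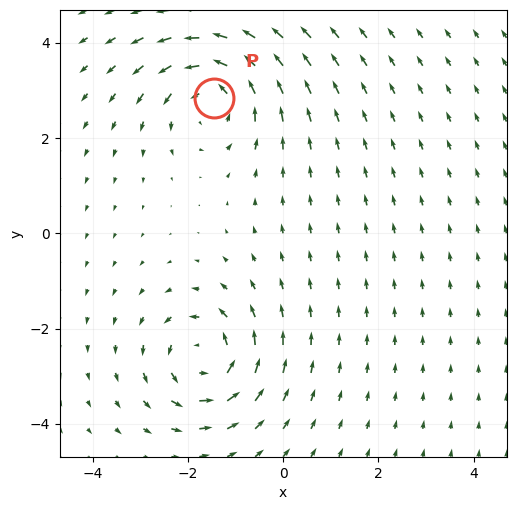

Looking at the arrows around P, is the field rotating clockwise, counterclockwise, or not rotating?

Near P at (-1.5, 2.8) the arrows circulate counterclockwise. The curl (z-component) there is about +4; positive curl means counterclockwise rotation.

counterclockwise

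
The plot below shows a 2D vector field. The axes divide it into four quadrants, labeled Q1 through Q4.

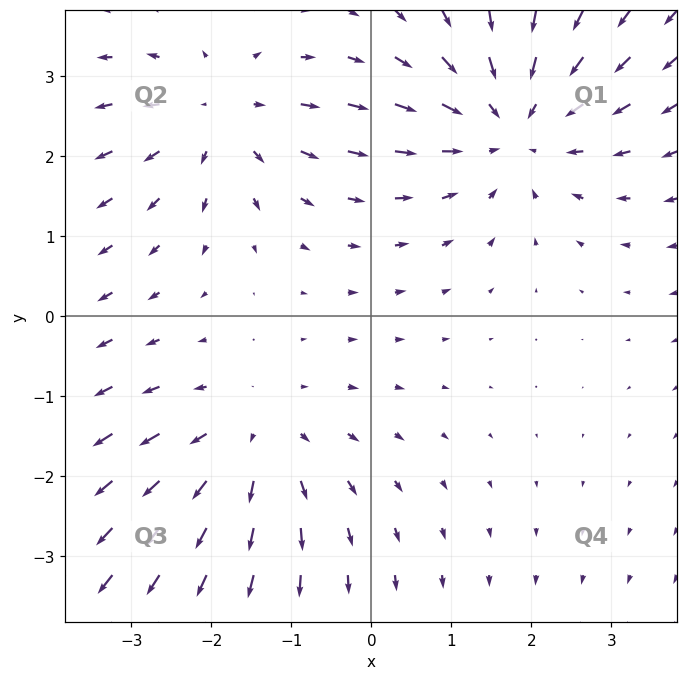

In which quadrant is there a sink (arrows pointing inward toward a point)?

Q1

The sink sits at approximately (1.8, 2.4), which lies in quadrant Q1. The divergence there is about -3, negative as expected for a sink.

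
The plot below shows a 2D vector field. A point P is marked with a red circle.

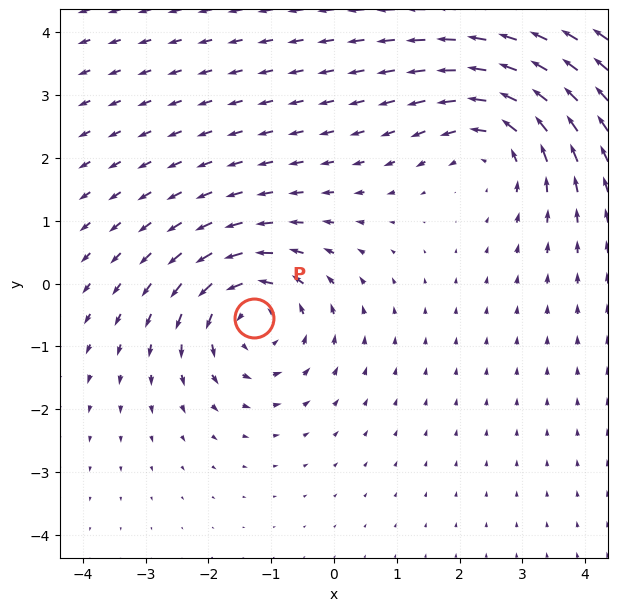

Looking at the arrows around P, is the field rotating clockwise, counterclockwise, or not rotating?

Near P at (-1.3, -0.5) the arrows circulate counterclockwise. The curl (z-component) there is about +3; positive curl means counterclockwise rotation.

counterclockwise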